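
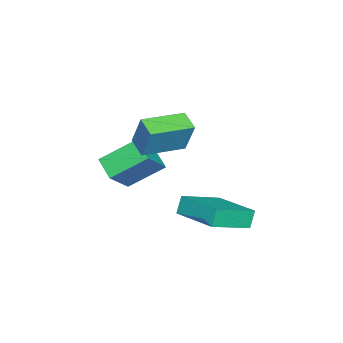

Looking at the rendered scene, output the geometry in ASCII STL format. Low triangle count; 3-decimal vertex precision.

solid 
facet normal -0.669 -0.663 0.337
outer loop
vertex 2.446 -0.89 1.652
vertex 1.026 0.449 1.468
vertex 2.179 -1.378 0.163
endloop
endfacet
facet normal 0.724 -0.683 0.094
outer loop
vertex 2.834 -0.729 -0.168
vertex 2.446 -0.89 1.652
vertex 2.179 -1.378 0.163
endloop
endfacet
facet normal -0.668 -0.663 0.337
outer loop
vertex 2.179 -1.378 0.163
vertex 1.026 0.449 1.468
vertex 0.759 -0.04 -0.022
endloop
endfacet
facet normal -0.168 -0.308 -0.936
outer loop
vertex 0.759 -0.04 -0.022
vertex 2.834 -0.729 -0.168
vertex 2.179 -1.378 0.163
endloop
endfacet
facet normal 0.169 0.307 0.937
outer loop
vertex 2.446 -0.89 1.652
vertex 1.681 1.098 1.137
vertex 1.026 0.449 1.468
endloop
endfacet
facet normal 0.725 -0.683 0.094
outer loop
vertex 3.101 -0.24 1.322
vertex 2.446 -0.89 1.652
vertex 2.834 -0.729 -0.168
endloop
endfacet
facet normal 0.167 0.307 0.937
outer loop
vertex 3.101 -0.24 1.322
vertex 1.681 1.098 1.137
vertex 2.446 -0.89 1.652
endloop
endfacet
facet normal -0.724 0.683 -0.094
outer loop
vertex 1.026 0.449 1.468
vertex 1.681 1.098 1.137
vertex 0.759 -0.04 -0.022
endloop
endfacet
facet normal -0.168 -0.307 -0.937
outer loop
vertex 1.414 0.61 -0.352
vertex 2.834 -0.729 -0.168
vertex 0.759 -0.04 -0.022
endloop
endfacet
facet normal -0.725 0.683 -0.094
outer loop
vertex 0.759 -0.04 -0.022
vertex 1.681 1.098 1.137
vertex 1.414 0.61 -0.352
endloop
endfacet
facet normal 0.669 0.663 -0.337
outer loop
vertex 1.414 0.61 -0.352
vertex 3.101 -0.24 1.322
vertex 2.834 -0.729 -0.168
endloop
endfacet
facet normal 0.669 0.663 -0.337
outer loop
vertex 1.681 1.098 1.137
vertex 3.101 -0.24 1.322
vertex 1.414 0.61 -0.352
endloop
endfacet
facet normal -0.697 0.162 -0.698
outer loop
vertex 0.427 -2.712 -2.9
vertex -0.289 -1.318 -1.861
vertex 1.126 -1.963 -3.424
endloop
endfacet
facet normal 0.381 -0.742 -0.552
outer loop
vertex 2.409 -2.262 -2.139
vertex 0.427 -2.712 -2.9
vertex 1.126 -1.963 -3.424
endloop
endfacet
facet normal -0.697 0.162 -0.698
outer loop
vertex 1.126 -1.963 -3.424
vertex -0.289 -1.318 -1.861
vertex 0.41 -0.569 -2.385
endloop
endfacet
facet normal 0.607 0.651 -0.455
outer loop
vertex 0.41 -0.569 -2.385
vertex 2.409 -2.262 -2.139
vertex 1.126 -1.963 -3.424
endloop
endfacet
facet normal -0.607 -0.651 0.455
outer loop
vertex 0.427 -2.712 -2.9
vertex 0.994 -1.617 -0.576
vertex -0.289 -1.318 -1.861
endloop
endfacet
facet normal 0.381 -0.742 -0.552
outer loop
vertex 1.71 -3.011 -1.615
vertex 0.427 -2.712 -2.9
vertex 2.409 -2.262 -2.139
endloop
endfacet
facet normal -0.607 -0.651 0.455
outer loop
vertex 1.71 -3.011 -1.615
vertex 0.994 -1.617 -0.576
vertex 0.427 -2.712 -2.9
endloop
endfacet
facet normal -0.381 0.742 0.552
outer loop
vertex -0.289 -1.318 -1.861
vertex 0.994 -1.617 -0.576
vertex 0.41 -0.569 -2.385
endloop
endfacet
facet normal 0.607 0.651 -0.455
outer loop
vertex 1.693 -0.868 -1.1
vertex 2.409 -2.262 -2.139
vertex 0.41 -0.569 -2.385
endloop
endfacet
facet normal -0.381 0.742 0.552
outer loop
vertex 0.41 -0.569 -2.385
vertex 0.994 -1.617 -0.576
vertex 1.693 -0.868 -1.1
endloop
endfacet
facet normal 0.697 -0.162 0.698
outer loop
vertex 1.693 -0.868 -1.1
vertex 1.71 -3.011 -1.615
vertex 2.409 -2.262 -2.139
endloop
endfacet
facet normal 0.697 -0.162 0.698
outer loop
vertex 0.994 -1.617 -0.576
vertex 1.71 -3.011 -1.615
vertex 1.693 -0.868 -1.1
endloop
endfacet
facet normal -0.735 0.530 -0.423
outer loop
vertex 0.796 1.869 -3.46
vertex 1.891 3.692 -3.08
vertex 1.192 1.795 -4.242
endloop
endfacet
facet normal -0.506 -0.844 -0.177
outer loop
vertex 2.729 0.688 -3.36
vertex 0.796 1.869 -3.46
vertex 1.192 1.795 -4.242
endloop
endfacet
facet normal -0.736 0.529 -0.421
outer loop
vertex 1.192 1.795 -4.242
vertex 1.891 3.692 -3.08
vertex 2.286 3.618 -3.863
endloop
endfacet
facet normal 0.449 -0.085 -0.889
outer loop
vertex 2.286 3.618 -3.863
vertex 2.729 0.688 -3.36
vertex 1.192 1.795 -4.242
endloop
endfacet
facet normal -0.449 0.085 0.889
outer loop
vertex 0.796 1.869 -3.46
vertex 3.428 2.585 -2.198
vertex 1.891 3.692 -3.08
endloop
endfacet
facet normal -0.507 -0.844 -0.176
outer loop
vertex 2.334 0.762 -2.577
vertex 0.796 1.869 -3.46
vertex 2.729 0.688 -3.36
endloop
endfacet
facet normal -0.449 0.085 0.889
outer loop
vertex 2.334 0.762 -2.577
vertex 3.428 2.585 -2.198
vertex 0.796 1.869 -3.46
endloop
endfacet
facet normal 0.507 0.844 0.176
outer loop
vertex 1.891 3.692 -3.08
vertex 3.428 2.585 -2.198
vertex 2.286 3.618 -3.863
endloop
endfacet
facet normal 0.450 -0.085 -0.889
outer loop
vertex 3.824 2.511 -2.98
vertex 2.729 0.688 -3.36
vertex 2.286 3.618 -3.863
endloop
endfacet
facet normal 0.506 0.844 0.176
outer loop
vertex 2.286 3.618 -3.863
vertex 3.428 2.585 -2.198
vertex 3.824 2.511 -2.98
endloop
endfacet
facet normal 0.736 -0.530 0.421
outer loop
vertex 3.824 2.511 -2.98
vertex 2.334 0.762 -2.577
vertex 2.729 0.688 -3.36
endloop
endfacet
facet normal 0.736 -0.529 0.423
outer loop
vertex 3.428 2.585 -2.198
vertex 2.334 0.762 -2.577
vertex 3.824 2.511 -2.98
endloop
endfacet

endsolid


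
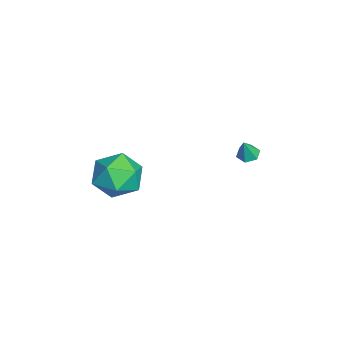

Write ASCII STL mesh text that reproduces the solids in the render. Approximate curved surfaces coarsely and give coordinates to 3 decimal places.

solid 
facet normal 0.159 0.984 0.081
outer loop
vertex -0.069 -2.13 -3.535
vertex -1.113 -2.018 -2.854
vertex -0.019 -2.241 -2.289
endloop
endfacet
facet normal 0.775 0.631 0.025
outer loop
vertex -0.069 -2.13 -3.535
vertex -0.019 -2.241 -2.289
vertex 0.639 -3.021 -3.014
endloop
endfacet
facet normal 0.765 0.265 -0.587
outer loop
vertex -0.069 -2.13 -3.535
vertex 0.639 -3.021 -3.014
vertex -0.049 -3.28 -4.027
endloop
endfacet
facet normal 0.141 0.391 -0.909
outer loop
vertex -0.069 -2.13 -3.535
vertex -0.049 -3.28 -4.027
vertex -1.132 -2.66 -3.928
endloop
endfacet
facet normal -0.234 0.836 -0.496
outer loop
vertex -0.069 -2.13 -3.535
vertex -1.132 -2.66 -3.928
vertex -1.113 -2.018 -2.854
endloop
endfacet
facet normal 0.811 0.162 0.562
outer loop
vertex 0.639 -3.021 -3.014
vertex -0.019 -2.241 -2.289
vertex 0.032 -3.46 -2.012
endloop
endfacet
facet normal -0.188 0.734 0.653
outer loop
vertex -0.019 -2.241 -2.289
vertex -1.113 -2.018 -2.854
vertex -1.051 -2.84 -1.913
endloop
endfacet
facet normal -0.822 0.495 -0.281
outer loop
vertex -1.113 -2.018 -2.854
vertex -1.132 -2.66 -3.928
vertex -1.739 -3.099 -2.926
endloop
endfacet
facet normal -0.216 -0.225 -0.950
outer loop
vertex -1.132 -2.66 -3.928
vertex -0.049 -3.28 -4.027
vertex -1.081 -3.879 -3.651
endloop
endfacet
facet normal 0.794 -0.431 -0.429
outer loop
vertex -0.049 -3.28 -4.027
vertex 0.639 -3.021 -3.014
vertex 0.013 -4.102 -3.086
endloop
endfacet
facet normal -0.141 -0.391 0.909
outer loop
vertex -1.031 -3.99 -2.405
vertex 0.032 -3.46 -2.012
vertex -1.051 -2.84 -1.913
endloop
endfacet
facet normal -0.765 -0.265 0.587
outer loop
vertex -1.031 -3.99 -2.405
vertex -1.051 -2.84 -1.913
vertex -1.739 -3.099 -2.926
endloop
endfacet
facet normal -0.775 -0.631 -0.025
outer loop
vertex -1.031 -3.99 -2.405
vertex -1.739 -3.099 -2.926
vertex -1.081 -3.879 -3.651
endloop
endfacet
facet normal -0.159 -0.984 -0.081
outer loop
vertex -1.031 -3.99 -2.405
vertex -1.081 -3.879 -3.651
vertex 0.013 -4.102 -3.086
endloop
endfacet
facet normal 0.234 -0.836 0.496
outer loop
vertex -1.031 -3.99 -2.405
vertex 0.013 -4.102 -3.086
vertex 0.032 -3.46 -2.012
endloop
endfacet
facet normal 0.216 0.225 0.950
outer loop
vertex -1.051 -2.84 -1.913
vertex 0.032 -3.46 -2.012
vertex -0.019 -2.241 -2.289
endloop
endfacet
facet normal -0.794 0.431 0.429
outer loop
vertex -1.739 -3.099 -2.926
vertex -1.051 -2.84 -1.913
vertex -1.113 -2.018 -2.854
endloop
endfacet
facet normal -0.811 -0.162 -0.562
outer loop
vertex -1.081 -3.879 -3.651
vertex -1.739 -3.099 -2.926
vertex -1.132 -2.66 -3.928
endloop
endfacet
facet normal 0.188 -0.734 -0.653
outer loop
vertex 0.013 -4.102 -3.086
vertex -1.081 -3.879 -3.651
vertex -0.049 -3.28 -4.027
endloop
endfacet
facet normal 0.822 -0.495 0.281
outer loop
vertex 0.032 -3.46 -2.012
vertex 0.013 -4.102 -3.086
vertex 0.639 -3.021 -3.014
endloop
endfacet
facet normal -0.333 0.198 -0.922
outer loop
vertex -0.409 2.308 -1.948
vertex -0.88 2.446 -1.748
vertex -0.5 2.811 -1.807
endloop
endfacet
facet normal 0.984 0.150 0.101
outer loop
vertex -0.409 2.308 -1.948
vertex -0.5 2.811 -1.807
vertex -0.52 2.234 -0.752
endloop
endfacet
facet normal -0.332 0.196 -0.923
outer loop
vertex -0.5 2.811 -1.807
vertex -0.88 2.446 -1.748
vertex -0.972 2.949 -1.608
endloop
endfacet
facet normal 0.418 0.794 0.442
outer loop
vertex -0.5 2.811 -1.807
vertex -0.972 2.949 -1.608
vertex -0.52 2.234 -0.752
endloop
endfacet
facet normal -0.335 0.195 -0.922
outer loop
vertex -0.972 2.949 -1.608
vertex -0.88 2.446 -1.748
vertex -1.351 2.583 -1.548
endloop
endfacet
facet normal -0.435 0.565 0.701
outer loop
vertex -0.972 2.949 -1.608
vertex -1.351 2.583 -1.548
vertex -0.52 2.234 -0.752
endloop
endfacet
facet normal -0.334 0.198 -0.922
outer loop
vertex -1.351 2.583 -1.548
vertex -0.88 2.446 -1.748
vertex -1.259 2.081 -1.689
endloop
endfacet
facet normal -0.722 -0.306 0.620
outer loop
vertex -1.351 2.583 -1.548
vertex -1.259 2.081 -1.689
vertex -0.52 2.234 -0.752
endloop
endfacet
facet normal -0.332 0.196 -0.923
outer loop
vertex -1.259 2.081 -1.689
vertex -0.88 2.446 -1.748
vertex -0.788 1.943 -1.888
endloop
endfacet
facet normal -0.159 -0.947 0.280
outer loop
vertex -1.259 2.081 -1.689
vertex -0.788 1.943 -1.888
vertex -0.52 2.234 -0.752
endloop
endfacet
facet normal -0.334 0.195 -0.922
outer loop
vertex -0.788 1.943 -1.888
vertex -0.88 2.446 -1.748
vertex -0.409 2.308 -1.948
endloop
endfacet
facet normal 0.695 -0.719 0.020
outer loop
vertex -0.788 1.943 -1.888
vertex -0.409 2.308 -1.948
vertex -0.52 2.234 -0.752
endloop
endfacet

endsolid


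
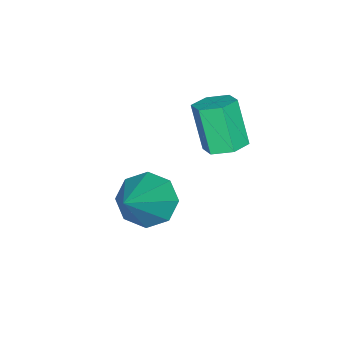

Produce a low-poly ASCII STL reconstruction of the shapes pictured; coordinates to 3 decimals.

solid 
facet normal -0.767 -0.102 -0.633
outer loop
vertex 2.968 -0.5 -4.197
vertex 2.534 -0.712 -3.637
vertex 2.706 -0.064 -3.95
endloop
endfacet
facet normal 0.688 0.624 -0.371
outer loop
vertex 2.968 -0.5 -4.197
vertex 2.706 -0.064 -3.95
vertex 3.906 -0.528 -2.503
endloop
endfacet
facet normal -0.767 -0.103 -0.634
outer loop
vertex 2.706 -0.064 -3.95
vertex 2.534 -0.712 -3.637
vertex 2.342 -0.007 -3.519
endloop
endfacet
facet normal 0.260 0.961 0.093
outer loop
vertex 2.706 -0.064 -3.95
vertex 2.342 -0.007 -3.519
vertex 3.906 -0.528 -2.503
endloop
endfacet
facet normal -0.766 -0.103 -0.634
outer loop
vertex 2.342 -0.007 -3.519
vertex 2.534 -0.712 -3.637
vertex 2.091 -0.363 -3.158
endloop
endfacet
facet normal -0.160 0.756 0.634
outer loop
vertex 2.342 -0.007 -3.519
vertex 2.091 -0.363 -3.158
vertex 3.906 -0.528 -2.503
endloop
endfacet
facet normal -0.766 -0.103 -0.634
outer loop
vertex 2.091 -0.363 -3.158
vertex 2.534 -0.712 -3.637
vertex 2.099 -0.923 -3.077
endloop
endfacet
facet normal -0.326 0.131 0.936
outer loop
vertex 2.091 -0.363 -3.158
vertex 2.099 -0.923 -3.077
vertex 3.906 -0.528 -2.503
endloop
endfacet
facet normal -0.766 -0.103 -0.634
outer loop
vertex 2.099 -0.923 -3.077
vertex 2.534 -0.712 -3.637
vertex 2.362 -1.36 -3.324
endloop
endfacet
facet normal -0.141 -0.550 0.823
outer loop
vertex 2.099 -0.923 -3.077
vertex 2.362 -1.36 -3.324
vertex 3.906 -0.528 -2.503
endloop
endfacet
facet normal -0.767 -0.102 -0.633
outer loop
vertex 2.362 -1.36 -3.324
vertex 2.534 -0.712 -3.637
vertex 2.725 -1.417 -3.755
endloop
endfacet
facet normal 0.287 -0.888 0.359
outer loop
vertex 2.362 -1.36 -3.324
vertex 2.725 -1.417 -3.755
vertex 3.906 -0.528 -2.503
endloop
endfacet
facet normal -0.767 -0.102 -0.634
outer loop
vertex 2.725 -1.417 -3.755
vertex 2.534 -0.712 -3.637
vertex 2.976 -1.061 -4.116
endloop
endfacet
facet normal 0.707 -0.683 -0.182
outer loop
vertex 2.725 -1.417 -3.755
vertex 2.976 -1.061 -4.116
vertex 3.906 -0.528 -2.503
endloop
endfacet
facet normal -0.767 -0.102 -0.633
outer loop
vertex 2.976 -1.061 -4.116
vertex 2.534 -0.712 -3.637
vertex 2.968 -0.5 -4.197
endloop
endfacet
facet normal 0.873 -0.057 -0.484
outer loop
vertex 2.976 -1.061 -4.116
vertex 2.968 -0.5 -4.197
vertex 3.906 -0.528 -2.503
endloop
endfacet
facet normal 0.213 0.352 -0.911
outer loop
vertex 1.518 0.347 -2.371
vertex 0.996 0.464 -2.448
vertex 1.326 0.831 -2.229
endloop
endfacet
facet normal 0.910 0.267 0.318
outer loop
vertex 1.518 0.347 -2.371
vertex 1.326 0.831 -2.229
vertex 1.245 -0.101 -1.214
endloop
endfacet
facet normal 0.910 0.267 0.318
outer loop
vertex 1.245 -0.101 -1.214
vertex 1.326 0.831 -2.229
vertex 1.053 0.383 -1.072
endloop
endfacet
facet normal -0.216 -0.353 0.911
outer loop
vertex 1.245 -0.101 -1.214
vertex 1.053 0.383 -1.072
vertex 0.724 0.016 -1.292
endloop
endfacet
facet normal 0.213 0.352 -0.911
outer loop
vertex 1.326 0.831 -2.229
vertex 0.996 0.464 -2.448
vertex 0.804 0.948 -2.306
endloop
endfacet
facet normal 0.147 0.910 0.387
outer loop
vertex 1.326 0.831 -2.229
vertex 0.804 0.948 -2.306
vertex 1.053 0.383 -1.072
endloop
endfacet
facet normal 0.147 0.910 0.387
outer loop
vertex 1.053 0.383 -1.072
vertex 0.804 0.948 -2.306
vertex 0.532 0.5 -1.149
endloop
endfacet
facet normal -0.214 -0.354 0.910
outer loop
vertex 1.053 0.383 -1.072
vertex 0.532 0.5 -1.149
vertex 0.724 0.016 -1.292
endloop
endfacet
facet normal 0.216 0.353 -0.911
outer loop
vertex 0.804 0.948 -2.306
vertex 0.996 0.464 -2.448
vertex 0.475 0.581 -2.526
endloop
endfacet
facet normal -0.763 0.643 0.069
outer loop
vertex 0.804 0.948 -2.306
vertex 0.475 0.581 -2.526
vertex 0.532 0.5 -1.149
endloop
endfacet
facet normal -0.762 0.644 0.069
outer loop
vertex 0.532 0.5 -1.149
vertex 0.475 0.581 -2.526
vertex 0.202 0.133 -1.369
endloop
endfacet
facet normal -0.214 -0.354 0.911
outer loop
vertex 0.532 0.5 -1.149
vertex 0.202 0.133 -1.369
vertex 0.724 0.016 -1.292
endloop
endfacet
facet normal 0.216 0.353 -0.911
outer loop
vertex 0.475 0.581 -2.526
vertex 0.996 0.464 -2.448
vertex 0.667 0.097 -2.668
endloop
endfacet
facet normal -0.910 -0.267 -0.318
outer loop
vertex 0.475 0.581 -2.526
vertex 0.667 0.097 -2.668
vertex 0.202 0.133 -1.369
endloop
endfacet
facet normal -0.910 -0.267 -0.318
outer loop
vertex 0.202 0.133 -1.369
vertex 0.667 0.097 -2.668
vertex 0.394 -0.351 -1.511
endloop
endfacet
facet normal -0.213 -0.352 0.911
outer loop
vertex 0.202 0.133 -1.369
vertex 0.394 -0.351 -1.511
vertex 0.724 0.016 -1.292
endloop
endfacet
facet normal 0.214 0.354 -0.910
outer loop
vertex 0.667 0.097 -2.668
vertex 0.996 0.464 -2.448
vertex 1.188 -0.02 -2.591
endloop
endfacet
facet normal -0.147 -0.910 -0.387
outer loop
vertex 0.667 0.097 -2.668
vertex 1.188 -0.02 -2.591
vertex 0.394 -0.351 -1.511
endloop
endfacet
facet normal -0.147 -0.910 -0.387
outer loop
vertex 0.394 -0.351 -1.511
vertex 1.188 -0.02 -2.591
vertex 0.916 -0.468 -1.434
endloop
endfacet
facet normal -0.213 -0.352 0.911
outer loop
vertex 0.394 -0.351 -1.511
vertex 0.916 -0.468 -1.434
vertex 0.724 0.016 -1.292
endloop
endfacet
facet normal 0.214 0.354 -0.911
outer loop
vertex 1.188 -0.02 -2.591
vertex 0.996 0.464 -2.448
vertex 1.518 0.347 -2.371
endloop
endfacet
facet normal 0.762 -0.643 -0.070
outer loop
vertex 1.188 -0.02 -2.591
vertex 1.518 0.347 -2.371
vertex 0.916 -0.468 -1.434
endloop
endfacet
facet normal 0.763 -0.643 -0.069
outer loop
vertex 0.916 -0.468 -1.434
vertex 1.518 0.347 -2.371
vertex 1.245 -0.101 -1.214
endloop
endfacet
facet normal -0.216 -0.353 0.911
outer loop
vertex 0.916 -0.468 -1.434
vertex 1.245 -0.101 -1.214
vertex 0.724 0.016 -1.292
endloop
endfacet

endsolid


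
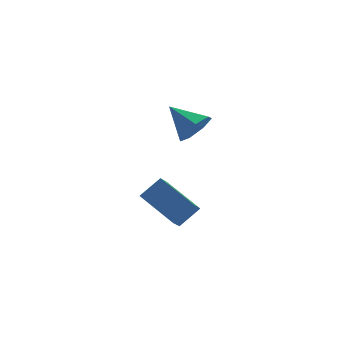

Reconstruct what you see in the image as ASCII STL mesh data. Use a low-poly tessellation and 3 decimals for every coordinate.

solid 
facet normal 0.325 -0.813 -0.483
outer loop
vertex 4.722 2.162 1.556
vertex 4.084 1.661 1.969
vertex 4.03 2.109 1.179
endloop
endfacet
facet normal 0.171 0.883 -0.437
outer loop
vertex 4.722 2.162 1.556
vertex 4.03 2.109 1.179
vertex 3.556 2.979 2.751
endloop
endfacet
facet normal 0.326 -0.813 -0.483
outer loop
vertex 4.03 2.109 1.179
vertex 4.084 1.661 1.969
vertex 3.379 1.719 1.396
endloop
endfacet
facet normal -0.559 0.642 -0.524
outer loop
vertex 4.03 2.109 1.179
vertex 3.379 1.719 1.396
vertex 3.556 2.979 2.751
endloop
endfacet
facet normal 0.325 -0.814 -0.482
outer loop
vertex 3.379 1.719 1.396
vertex 4.084 1.661 1.969
vertex 3.258 1.286 2.046
endloop
endfacet
facet normal -0.979 0.194 -0.053
outer loop
vertex 3.379 1.719 1.396
vertex 3.258 1.286 2.046
vertex 3.556 2.979 2.751
endloop
endfacet
facet normal 0.324 -0.813 -0.483
outer loop
vertex 3.258 1.286 2.046
vertex 4.084 1.661 1.969
vertex 3.759 1.135 2.637
endloop
endfacet
facet normal -0.772 -0.124 0.623
outer loop
vertex 3.258 1.286 2.046
vertex 3.759 1.135 2.637
vertex 3.556 2.979 2.751
endloop
endfacet
facet normal 0.326 -0.813 -0.482
outer loop
vertex 3.759 1.135 2.637
vertex 4.084 1.661 1.969
vertex 4.504 1.381 2.726
endloop
endfacet
facet normal -0.095 -0.072 0.993
outer loop
vertex 3.759 1.135 2.637
vertex 4.504 1.381 2.726
vertex 3.556 2.979 2.751
endloop
endfacet
facet normal 0.326 -0.813 -0.482
outer loop
vertex 4.504 1.381 2.726
vertex 4.084 1.661 1.969
vertex 4.933 1.838 2.245
endloop
endfacet
facet normal 0.544 0.310 0.780
outer loop
vertex 4.504 1.381 2.726
vertex 4.933 1.838 2.245
vertex 3.556 2.979 2.751
endloop
endfacet
facet normal 0.326 -0.813 -0.482
outer loop
vertex 4.933 1.838 2.245
vertex 4.084 1.661 1.969
vertex 4.722 2.162 1.556
endloop
endfacet
facet normal 0.662 0.736 0.143
outer loop
vertex 4.933 1.838 2.245
vertex 4.722 2.162 1.556
vertex 3.556 2.979 2.751
endloop
endfacet
facet normal -0.789 0.002 -0.614
outer loop
vertex 2.986 1.607 -3.482
vertex 2.358 3.405 -2.67
vertex 3.6 2.177 -4.27
endloop
endfacet
facet normal 0.303 -0.869 -0.392
outer loop
vertex 4.602 2.175 -3.49
vertex 2.986 1.607 -3.482
vertex 3.6 2.177 -4.27
endloop
endfacet
facet normal -0.789 0.002 -0.614
outer loop
vertex 3.6 2.177 -4.27
vertex 2.358 3.405 -2.67
vertex 2.972 3.975 -3.458
endloop
endfacet
facet normal 0.534 0.496 -0.685
outer loop
vertex 2.972 3.975 -3.458
vertex 4.602 2.175 -3.49
vertex 3.6 2.177 -4.27
endloop
endfacet
facet normal -0.534 -0.496 0.685
outer loop
vertex 2.986 1.607 -3.482
vertex 3.36 3.403 -1.89
vertex 2.358 3.405 -2.67
endloop
endfacet
facet normal 0.303 -0.869 -0.392
outer loop
vertex 3.988 1.605 -2.702
vertex 2.986 1.607 -3.482
vertex 4.602 2.175 -3.49
endloop
endfacet
facet normal -0.534 -0.496 0.685
outer loop
vertex 3.988 1.605 -2.702
vertex 3.36 3.403 -1.89
vertex 2.986 1.607 -3.482
endloop
endfacet
facet normal -0.303 0.869 0.392
outer loop
vertex 2.358 3.405 -2.67
vertex 3.36 3.403 -1.89
vertex 2.972 3.975 -3.458
endloop
endfacet
facet normal 0.534 0.496 -0.685
outer loop
vertex 3.974 3.973 -2.678
vertex 4.602 2.175 -3.49
vertex 2.972 3.975 -3.458
endloop
endfacet
facet normal -0.303 0.869 0.392
outer loop
vertex 2.972 3.975 -3.458
vertex 3.36 3.403 -1.89
vertex 3.974 3.973 -2.678
endloop
endfacet
facet normal 0.789 -0.002 0.614
outer loop
vertex 3.974 3.973 -2.678
vertex 3.988 1.605 -2.702
vertex 4.602 2.175 -3.49
endloop
endfacet
facet normal 0.789 -0.002 0.614
outer loop
vertex 3.36 3.403 -1.89
vertex 3.988 1.605 -2.702
vertex 3.974 3.973 -2.678
endloop
endfacet

endsolid


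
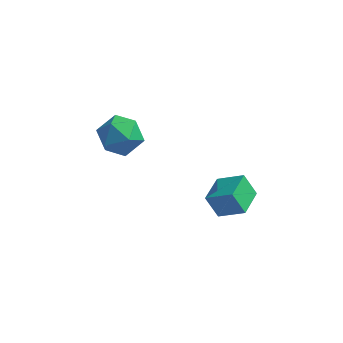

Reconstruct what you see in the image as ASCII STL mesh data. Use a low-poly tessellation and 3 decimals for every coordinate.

solid 
facet normal -0.515 0.109 0.850
outer loop
vertex 1.637 2.572 -3.132
vertex 1.761 3.823 -3.218
vertex 0.598 2.632 -3.769
endloop
endfacet
facet normal -0.099 -0.993 0.068
outer loop
vertex 1.139 2.517 -4.662
vertex 1.637 2.572 -3.132
vertex 0.598 2.632 -3.769
endloop
endfacet
facet normal -0.515 0.110 0.850
outer loop
vertex 0.598 2.632 -3.769
vertex 1.761 3.823 -3.218
vertex 0.723 3.883 -3.855
endloop
endfacet
facet normal -0.851 0.049 -0.522
outer loop
vertex 0.723 3.883 -3.855
vertex 1.139 2.517 -4.662
vertex 0.598 2.632 -3.769
endloop
endfacet
facet normal 0.852 -0.049 0.522
outer loop
vertex 1.637 2.572 -3.132
vertex 2.302 3.708 -4.111
vertex 1.761 3.823 -3.218
endloop
endfacet
facet normal -0.099 -0.993 0.068
outer loop
vertex 2.177 2.457 -4.025
vertex 1.637 2.572 -3.132
vertex 1.139 2.517 -4.662
endloop
endfacet
facet normal 0.852 -0.049 0.521
outer loop
vertex 2.177 2.457 -4.025
vertex 2.302 3.708 -4.111
vertex 1.637 2.572 -3.132
endloop
endfacet
facet normal 0.099 0.993 -0.068
outer loop
vertex 1.761 3.823 -3.218
vertex 2.302 3.708 -4.111
vertex 0.723 3.883 -3.855
endloop
endfacet
facet normal -0.852 0.049 -0.521
outer loop
vertex 1.263 3.768 -4.748
vertex 1.139 2.517 -4.662
vertex 0.723 3.883 -3.855
endloop
endfacet
facet normal 0.099 0.993 -0.068
outer loop
vertex 0.723 3.883 -3.855
vertex 2.302 3.708 -4.111
vertex 1.263 3.768 -4.748
endloop
endfacet
facet normal 0.515 -0.110 -0.850
outer loop
vertex 1.263 3.768 -4.748
vertex 2.177 2.457 -4.025
vertex 1.139 2.517 -4.662
endloop
endfacet
facet normal 0.515 -0.110 -0.850
outer loop
vertex 2.302 3.708 -4.111
vertex 2.177 2.457 -4.025
vertex 1.263 3.768 -4.748
endloop
endfacet
facet normal 0.332 -0.195 0.923
outer loop
vertex -1.789 1.847 1.2
vertex -2.535 1.303 1.353
vertex -1.752 0.935 0.994
endloop
endfacet
facet normal 0.876 -0.072 0.477
outer loop
vertex -1.789 1.847 1.2
vertex -1.752 0.935 0.994
vertex -1.381 1.563 0.408
endloop
endfacet
facet normal 0.791 0.579 0.200
outer loop
vertex -1.789 1.847 1.2
vertex -1.381 1.563 0.408
vertex -1.933 2.318 0.405
endloop
endfacet
facet normal 0.195 0.859 0.474
outer loop
vertex -1.789 1.847 1.2
vertex -1.933 2.318 0.405
vertex -2.646 2.158 0.989
endloop
endfacet
facet normal -0.089 0.380 0.921
outer loop
vertex -1.789 1.847 1.2
vertex -2.646 2.158 0.989
vertex -2.535 1.303 1.353
endloop
endfacet
facet normal 0.836 -0.546 -0.056
outer loop
vertex -1.381 1.563 0.408
vertex -1.752 0.935 0.994
vertex -1.874 0.842 0.071
endloop
endfacet
facet normal -0.045 -0.745 0.666
outer loop
vertex -1.752 0.935 0.994
vertex -2.535 1.303 1.353
vertex -2.587 0.682 0.655
endloop
endfacet
facet normal -0.726 0.187 0.661
outer loop
vertex -2.535 1.303 1.353
vertex -2.646 2.158 0.989
vertex -3.139 1.437 0.652
endloop
endfacet
facet normal -0.266 0.962 -0.062
outer loop
vertex -2.646 2.158 0.989
vertex -1.933 2.318 0.405
vertex -2.768 2.065 0.066
endloop
endfacet
facet normal 0.698 0.508 -0.504
outer loop
vertex -1.933 2.318 0.405
vertex -1.381 1.563 0.408
vertex -1.985 1.697 -0.293
endloop
endfacet
facet normal -0.195 -0.859 -0.474
outer loop
vertex -2.731 1.153 -0.14
vertex -1.874 0.842 0.071
vertex -2.587 0.682 0.655
endloop
endfacet
facet normal -0.791 -0.579 -0.200
outer loop
vertex -2.731 1.153 -0.14
vertex -2.587 0.682 0.655
vertex -3.139 1.437 0.652
endloop
endfacet
facet normal -0.876 0.072 -0.477
outer loop
vertex -2.731 1.153 -0.14
vertex -3.139 1.437 0.652
vertex -2.768 2.065 0.066
endloop
endfacet
facet normal -0.332 0.195 -0.923
outer loop
vertex -2.731 1.153 -0.14
vertex -2.768 2.065 0.066
vertex -1.985 1.697 -0.293
endloop
endfacet
facet normal 0.089 -0.380 -0.921
outer loop
vertex -2.731 1.153 -0.14
vertex -1.985 1.697 -0.293
vertex -1.874 0.842 0.071
endloop
endfacet
facet normal 0.266 -0.962 0.062
outer loop
vertex -2.587 0.682 0.655
vertex -1.874 0.842 0.071
vertex -1.752 0.935 0.994
endloop
endfacet
facet normal -0.698 -0.508 0.504
outer loop
vertex -3.139 1.437 0.652
vertex -2.587 0.682 0.655
vertex -2.535 1.303 1.353
endloop
endfacet
facet normal -0.836 0.546 0.056
outer loop
vertex -2.768 2.065 0.066
vertex -3.139 1.437 0.652
vertex -2.646 2.158 0.989
endloop
endfacet
facet normal 0.045 0.745 -0.666
outer loop
vertex -1.985 1.697 -0.293
vertex -2.768 2.065 0.066
vertex -1.933 2.318 0.405
endloop
endfacet
facet normal 0.726 -0.187 -0.661
outer loop
vertex -1.874 0.842 0.071
vertex -1.985 1.697 -0.293
vertex -1.381 1.563 0.408
endloop
endfacet

endsolid


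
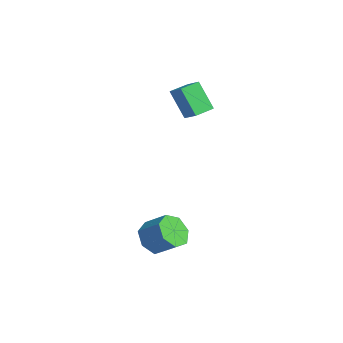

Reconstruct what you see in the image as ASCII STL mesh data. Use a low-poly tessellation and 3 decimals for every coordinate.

solid 
facet normal -0.641 -0.480 -0.599
outer loop
vertex 3.429 -1.223 -4.277
vertex 3.128 -1.645 -3.616
vertex 2.87 -0.91 -3.929
endloop
endfacet
facet normal 0.028 0.765 -0.643
outer loop
vertex 3.429 -1.223 -4.277
vertex 2.87 -0.91 -3.929
vertex 4.192 -0.652 -3.565
endloop
endfacet
facet normal 0.028 0.765 -0.643
outer loop
vertex 4.192 -0.652 -3.565
vertex 2.87 -0.91 -3.929
vertex 3.634 -0.339 -3.217
endloop
endfacet
facet normal 0.642 0.479 0.598
outer loop
vertex 4.192 -0.652 -3.565
vertex 3.634 -0.339 -3.217
vertex 3.892 -1.075 -2.904
endloop
endfacet
facet normal -0.642 -0.480 -0.598
outer loop
vertex 2.87 -0.91 -3.929
vertex 3.128 -1.645 -3.616
vertex 2.506 -1.15 -3.345
endloop
endfacet
facet normal -0.581 0.813 -0.028
outer loop
vertex 2.87 -0.91 -3.929
vertex 2.506 -1.15 -3.345
vertex 3.634 -0.339 -3.217
endloop
endfacet
facet normal -0.581 0.813 -0.028
outer loop
vertex 3.634 -0.339 -3.217
vertex 2.506 -1.15 -3.345
vertex 3.27 -0.579 -2.633
endloop
endfacet
facet normal 0.643 0.479 0.598
outer loop
vertex 3.634 -0.339 -3.217
vertex 3.27 -0.579 -2.633
vertex 3.892 -1.075 -2.904
endloop
endfacet
facet normal -0.642 -0.479 -0.598
outer loop
vertex 2.506 -1.15 -3.345
vertex 3.128 -1.645 -3.616
vertex 2.61 -1.764 -2.965
endloop
endfacet
facet normal -0.753 0.249 0.609
outer loop
vertex 2.506 -1.15 -3.345
vertex 2.61 -1.764 -2.965
vertex 3.27 -0.579 -2.633
endloop
endfacet
facet normal -0.753 0.249 0.609
outer loop
vertex 3.27 -0.579 -2.633
vertex 2.61 -1.764 -2.965
vertex 3.374 -1.193 -2.253
endloop
endfacet
facet normal 0.643 0.479 0.598
outer loop
vertex 3.27 -0.579 -2.633
vertex 3.374 -1.193 -2.253
vertex 3.892 -1.075 -2.904
endloop
endfacet
facet normal -0.642 -0.480 -0.598
outer loop
vertex 2.61 -1.764 -2.965
vertex 3.128 -1.645 -3.616
vertex 3.104 -2.288 -3.075
endloop
endfacet
facet normal -0.358 -0.503 0.787
outer loop
vertex 2.61 -1.764 -2.965
vertex 3.104 -2.288 -3.075
vertex 3.374 -1.193 -2.253
endloop
endfacet
facet normal -0.358 -0.503 0.787
outer loop
vertex 3.374 -1.193 -2.253
vertex 3.104 -2.288 -3.075
vertex 3.868 -1.717 -2.363
endloop
endfacet
facet normal 0.642 0.480 0.598
outer loop
vertex 3.374 -1.193 -2.253
vertex 3.868 -1.717 -2.363
vertex 3.892 -1.075 -2.904
endloop
endfacet
facet normal -0.641 -0.480 -0.599
outer loop
vertex 3.104 -2.288 -3.075
vertex 3.128 -1.645 -3.616
vertex 3.617 -2.328 -3.592
endloop
endfacet
facet normal 0.307 -0.876 0.373
outer loop
vertex 3.104 -2.288 -3.075
vertex 3.617 -2.328 -3.592
vertex 3.868 -1.717 -2.363
endloop
endfacet
facet normal 0.308 -0.876 0.372
outer loop
vertex 3.868 -1.717 -2.363
vertex 3.617 -2.328 -3.592
vertex 4.38 -1.757 -2.88
endloop
endfacet
facet normal 0.642 0.480 0.598
outer loop
vertex 3.868 -1.717 -2.363
vertex 4.38 -1.757 -2.88
vertex 3.892 -1.075 -2.904
endloop
endfacet
facet normal -0.642 -0.481 -0.598
outer loop
vertex 3.617 -2.328 -3.592
vertex 3.128 -1.645 -3.616
vertex 3.761 -1.855 -4.127
endloop
endfacet
facet normal 0.741 -0.589 -0.322
outer loop
vertex 3.617 -2.328 -3.592
vertex 3.761 -1.855 -4.127
vertex 4.38 -1.757 -2.88
endloop
endfacet
facet normal 0.741 -0.590 -0.321
outer loop
vertex 4.38 -1.757 -2.88
vertex 3.761 -1.855 -4.127
vertex 4.525 -1.284 -3.415
endloop
endfacet
facet normal 0.642 0.480 0.598
outer loop
vertex 4.38 -1.757 -2.88
vertex 4.525 -1.284 -3.415
vertex 3.892 -1.075 -2.904
endloop
endfacet
facet normal -0.642 -0.479 -0.598
outer loop
vertex 3.761 -1.855 -4.127
vertex 3.128 -1.645 -3.616
vertex 3.429 -1.223 -4.277
endloop
endfacet
facet normal 0.617 0.140 -0.774
outer loop
vertex 3.761 -1.855 -4.127
vertex 3.429 -1.223 -4.277
vertex 4.525 -1.284 -3.415
endloop
endfacet
facet normal 0.617 0.141 -0.774
outer loop
vertex 4.525 -1.284 -3.415
vertex 3.429 -1.223 -4.277
vertex 4.192 -0.652 -3.565
endloop
endfacet
facet normal 0.642 0.480 0.598
outer loop
vertex 4.525 -1.284 -3.415
vertex 4.192 -0.652 -3.565
vertex 3.892 -1.075 -2.904
endloop
endfacet
facet normal -0.470 -0.230 0.852
outer loop
vertex -1.248 1.516 2.161
vertex -1.528 2.461 2.262
vertex -2.001 1.343 1.699
endloop
endfacet
facet normal 0.282 -0.954 -0.102
outer loop
vertex -1.272 1.699 0.378
vertex -1.248 1.516 2.161
vertex -2.001 1.343 1.699
endloop
endfacet
facet normal -0.470 -0.230 0.852
outer loop
vertex -2.001 1.343 1.699
vertex -1.528 2.461 2.262
vertex -2.28 2.287 1.8
endloop
endfacet
facet normal -0.836 -0.192 -0.513
outer loop
vertex -2.28 2.287 1.8
vertex -1.272 1.699 0.378
vertex -2.001 1.343 1.699
endloop
endfacet
facet normal 0.836 0.193 0.513
outer loop
vertex -1.248 1.516 2.161
vertex -0.799 2.817 0.941
vertex -1.528 2.461 2.262
endloop
endfacet
facet normal 0.283 -0.954 -0.102
outer loop
vertex -0.52 1.873 0.84
vertex -1.248 1.516 2.161
vertex -1.272 1.699 0.378
endloop
endfacet
facet normal 0.837 0.192 0.513
outer loop
vertex -0.52 1.873 0.84
vertex -0.799 2.817 0.941
vertex -1.248 1.516 2.161
endloop
endfacet
facet normal -0.283 0.954 0.101
outer loop
vertex -1.528 2.461 2.262
vertex -0.799 2.817 0.941
vertex -2.28 2.287 1.8
endloop
endfacet
facet normal -0.836 -0.193 -0.513
outer loop
vertex -1.552 2.644 0.479
vertex -1.272 1.699 0.378
vertex -2.28 2.287 1.8
endloop
endfacet
facet normal -0.282 0.954 0.102
outer loop
vertex -2.28 2.287 1.8
vertex -0.799 2.817 0.941
vertex -1.552 2.644 0.479
endloop
endfacet
facet normal 0.470 0.230 -0.852
outer loop
vertex -1.552 2.644 0.479
vertex -0.52 1.873 0.84
vertex -1.272 1.699 0.378
endloop
endfacet
facet normal 0.470 0.230 -0.852
outer loop
vertex -0.799 2.817 0.941
vertex -0.52 1.873 0.84
vertex -1.552 2.644 0.479
endloop
endfacet

endsolid


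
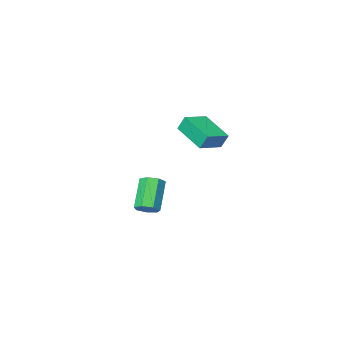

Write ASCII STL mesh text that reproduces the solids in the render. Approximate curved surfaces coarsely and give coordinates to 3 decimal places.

solid 
facet normal 0.434 0.479 -0.763
outer loop
vertex 2.185 -2.266 -3.257
vertex 1.675 -2.565 -3.735
vertex 1.635 -1.912 -3.348
endloop
endfacet
facet normal 0.343 0.695 0.632
outer loop
vertex 2.185 -2.266 -3.257
vertex 1.635 -1.912 -3.348
vertex 1.235 -3.316 -1.587
endloop
endfacet
facet normal 0.344 0.695 0.632
outer loop
vertex 1.235 -3.316 -1.587
vertex 1.635 -1.912 -3.348
vertex 0.685 -2.962 -1.677
endloop
endfacet
facet normal -0.434 -0.480 0.763
outer loop
vertex 1.235 -3.316 -1.587
vertex 0.685 -2.962 -1.677
vertex 0.725 -3.615 -2.065
endloop
endfacet
facet normal 0.434 0.479 -0.763
outer loop
vertex 1.635 -1.912 -3.348
vertex 1.675 -2.565 -3.735
vertex 1.116 -2.05 -3.73
endloop
endfacet
facet normal -0.438 0.852 0.287
outer loop
vertex 1.635 -1.912 -3.348
vertex 1.116 -2.05 -3.73
vertex 0.685 -2.962 -1.677
endloop
endfacet
facet normal -0.439 0.852 0.286
outer loop
vertex 0.685 -2.962 -1.677
vertex 1.116 -2.05 -3.73
vertex 0.166 -3.101 -2.059
endloop
endfacet
facet normal -0.433 -0.480 0.763
outer loop
vertex 0.685 -2.962 -1.677
vertex 0.166 -3.101 -2.059
vertex 0.725 -3.615 -2.065
endloop
endfacet
facet normal 0.434 0.478 -0.763
outer loop
vertex 1.116 -2.05 -3.73
vertex 1.675 -2.565 -3.735
vertex 1.017 -2.576 -4.116
endloop
endfacet
facet normal -0.889 0.368 -0.274
outer loop
vertex 1.116 -2.05 -3.73
vertex 1.017 -2.576 -4.116
vertex 0.166 -3.101 -2.059
endloop
endfacet
facet normal -0.888 0.369 -0.273
outer loop
vertex 0.166 -3.101 -2.059
vertex 1.017 -2.576 -4.116
vertex 0.067 -3.626 -2.446
endloop
endfacet
facet normal -0.433 -0.480 0.762
outer loop
vertex 0.166 -3.101 -2.059
vertex 0.067 -3.626 -2.446
vertex 0.725 -3.615 -2.065
endloop
endfacet
facet normal 0.433 0.480 -0.762
outer loop
vertex 1.017 -2.576 -4.116
vertex 1.675 -2.565 -3.735
vertex 1.414 -3.093 -4.216
endloop
endfacet
facet normal -0.671 -0.393 -0.629
outer loop
vertex 1.017 -2.576 -4.116
vertex 1.414 -3.093 -4.216
vertex 0.067 -3.626 -2.446
endloop
endfacet
facet normal -0.670 -0.394 -0.629
outer loop
vertex 0.067 -3.626 -2.446
vertex 1.414 -3.093 -4.216
vertex 0.464 -4.143 -2.545
endloop
endfacet
facet normal -0.434 -0.479 0.763
outer loop
vertex 0.067 -3.626 -2.446
vertex 0.464 -4.143 -2.545
vertex 0.725 -3.615 -2.065
endloop
endfacet
facet normal 0.434 0.480 -0.762
outer loop
vertex 1.414 -3.093 -4.216
vertex 1.675 -2.565 -3.735
vertex 2.008 -3.213 -3.953
endloop
endfacet
facet normal 0.052 -0.859 -0.510
outer loop
vertex 1.414 -3.093 -4.216
vertex 2.008 -3.213 -3.953
vertex 0.464 -4.143 -2.545
endloop
endfacet
facet normal 0.052 -0.858 -0.510
outer loop
vertex 0.464 -4.143 -2.545
vertex 2.008 -3.213 -3.953
vertex 1.058 -4.263 -2.283
endloop
endfacet
facet normal -0.433 -0.479 0.763
outer loop
vertex 0.464 -4.143 -2.545
vertex 1.058 -4.263 -2.283
vertex 0.725 -3.615 -2.065
endloop
endfacet
facet normal 0.433 0.479 -0.763
outer loop
vertex 2.008 -3.213 -3.953
vertex 1.675 -2.565 -3.735
vertex 2.35 -2.844 -3.527
endloop
endfacet
facet normal 0.737 -0.676 -0.006
outer loop
vertex 2.008 -3.213 -3.953
vertex 2.35 -2.844 -3.527
vertex 1.058 -4.263 -2.283
endloop
endfacet
facet normal 0.737 -0.676 -0.006
outer loop
vertex 1.058 -4.263 -2.283
vertex 2.35 -2.844 -3.527
vertex 1.4 -3.894 -1.856
endloop
endfacet
facet normal -0.434 -0.480 0.762
outer loop
vertex 1.058 -4.263 -2.283
vertex 1.4 -3.894 -1.856
vertex 0.725 -3.615 -2.065
endloop
endfacet
facet normal 0.433 0.480 -0.763
outer loop
vertex 2.35 -2.844 -3.527
vertex 1.675 -2.565 -3.735
vertex 2.185 -2.266 -3.257
endloop
endfacet
facet normal 0.866 0.013 0.500
outer loop
vertex 2.35 -2.844 -3.527
vertex 2.185 -2.266 -3.257
vertex 1.4 -3.894 -1.856
endloop
endfacet
facet normal 0.865 0.014 0.501
outer loop
vertex 1.4 -3.894 -1.856
vertex 2.185 -2.266 -3.257
vertex 1.235 -3.316 -1.587
endloop
endfacet
facet normal -0.434 -0.479 0.763
outer loop
vertex 1.4 -3.894 -1.856
vertex 1.235 -3.316 -1.587
vertex 0.725 -3.615 -2.065
endloop
endfacet
facet normal -0.963 -0.187 -0.196
outer loop
vertex 0.465 1.775 4.616
vertex 0.255 3.726 3.787
vertex 0.712 1.427 3.734
endloop
endfacet
facet normal 0.099 -0.916 0.389
outer loop
vertex 2.185 1.714 4.033
vertex 0.465 1.775 4.616
vertex 0.712 1.427 3.734
endloop
endfacet
facet normal -0.963 -0.187 -0.196
outer loop
vertex 0.712 1.427 3.734
vertex 0.255 3.726 3.787
vertex 0.502 3.378 2.905
endloop
endfacet
facet normal 0.252 -0.355 -0.900
outer loop
vertex 0.502 3.378 2.905
vertex 2.185 1.714 4.033
vertex 0.712 1.427 3.734
endloop
endfacet
facet normal -0.252 0.355 0.900
outer loop
vertex 0.465 1.775 4.616
vertex 1.728 4.013 4.086
vertex 0.255 3.726 3.787
endloop
endfacet
facet normal 0.099 -0.916 0.389
outer loop
vertex 1.938 2.062 4.915
vertex 0.465 1.775 4.616
vertex 2.185 1.714 4.033
endloop
endfacet
facet normal -0.252 0.355 0.900
outer loop
vertex 1.938 2.062 4.915
vertex 1.728 4.013 4.086
vertex 0.465 1.775 4.616
endloop
endfacet
facet normal -0.099 0.916 -0.389
outer loop
vertex 0.255 3.726 3.787
vertex 1.728 4.013 4.086
vertex 0.502 3.378 2.905
endloop
endfacet
facet normal 0.252 -0.355 -0.900
outer loop
vertex 1.975 3.665 3.204
vertex 2.185 1.714 4.033
vertex 0.502 3.378 2.905
endloop
endfacet
facet normal -0.099 0.916 -0.389
outer loop
vertex 0.502 3.378 2.905
vertex 1.728 4.013 4.086
vertex 1.975 3.665 3.204
endloop
endfacet
facet normal 0.963 0.187 0.196
outer loop
vertex 1.975 3.665 3.204
vertex 1.938 2.062 4.915
vertex 2.185 1.714 4.033
endloop
endfacet
facet normal 0.963 0.187 0.196
outer loop
vertex 1.728 4.013 4.086
vertex 1.938 2.062 4.915
vertex 1.975 3.665 3.204
endloop
endfacet

endsolid


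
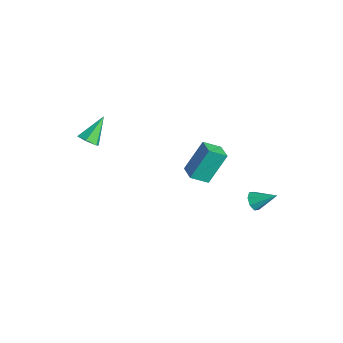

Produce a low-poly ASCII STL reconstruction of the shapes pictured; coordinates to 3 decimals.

solid 
facet normal 0.312 -0.684 -0.660
outer loop
vertex -3.343 -4.328 2.315
vertex -3.699 -4.06 1.869
vertex -3.104 -3.871 1.954
endloop
endfacet
facet normal 0.725 0.152 0.672
outer loop
vertex -3.343 -4.328 2.315
vertex -3.104 -3.871 1.954
vertex -4.201 -2.96 2.931
endloop
endfacet
facet normal 0.312 -0.684 -0.660
outer loop
vertex -3.104 -3.871 1.954
vertex -3.699 -4.06 1.869
vertex -3.46 -3.603 1.508
endloop
endfacet
facet normal 0.624 0.781 -0.028
outer loop
vertex -3.104 -3.871 1.954
vertex -3.46 -3.603 1.508
vertex -4.201 -2.96 2.931
endloop
endfacet
facet normal 0.312 -0.684 -0.659
outer loop
vertex -3.46 -3.603 1.508
vertex -3.699 -4.06 1.869
vertex -4.054 -3.792 1.423
endloop
endfacet
facet normal -0.200 0.849 -0.488
outer loop
vertex -3.46 -3.603 1.508
vertex -4.054 -3.792 1.423
vertex -4.201 -2.96 2.931
endloop
endfacet
facet normal 0.313 -0.684 -0.660
outer loop
vertex -4.054 -3.792 1.423
vertex -3.699 -4.06 1.869
vertex -4.294 -4.25 1.784
endloop
endfacet
facet normal -0.925 0.288 -0.249
outer loop
vertex -4.054 -3.792 1.423
vertex -4.294 -4.25 1.784
vertex -4.201 -2.96 2.931
endloop
endfacet
facet normal 0.312 -0.683 -0.660
outer loop
vertex -4.294 -4.25 1.784
vertex -3.699 -4.06 1.869
vertex -3.938 -4.518 2.23
endloop
endfacet
facet normal -0.824 -0.342 0.452
outer loop
vertex -4.294 -4.25 1.784
vertex -3.938 -4.518 2.23
vertex -4.201 -2.96 2.931
endloop
endfacet
facet normal 0.312 -0.683 -0.660
outer loop
vertex -3.938 -4.518 2.23
vertex -3.699 -4.06 1.869
vertex -3.343 -4.328 2.315
endloop
endfacet
facet normal 0.001 -0.410 0.912
outer loop
vertex -3.938 -4.518 2.23
vertex -3.343 -4.328 2.315
vertex -4.201 -2.96 2.931
endloop
endfacet
facet normal -0.972 0.134 -0.191
outer loop
vertex -1.13 -0.037 0.113
vertex -1.287 1.067 1.689
vertex -0.887 0.862 -0.492
endloop
endfacet
facet normal 0.081 -0.571 -0.817
outer loop
vertex 0.047 0.733 -0.309
vertex -1.13 -0.037 0.113
vertex -0.887 0.862 -0.492
endloop
endfacet
facet normal -0.972 0.134 -0.191
outer loop
vertex -0.887 0.862 -0.492
vertex -1.287 1.067 1.689
vertex -1.044 1.965 1.084
endloop
endfacet
facet normal 0.219 0.810 -0.545
outer loop
vertex -1.044 1.965 1.084
vertex 0.047 0.733 -0.309
vertex -0.887 0.862 -0.492
endloop
endfacet
facet normal -0.219 -0.809 0.545
outer loop
vertex -1.13 -0.037 0.113
vertex -0.353 0.938 1.872
vertex -1.287 1.067 1.689
endloop
endfacet
facet normal 0.082 -0.572 -0.816
outer loop
vertex -0.196 -0.165 0.296
vertex -1.13 -0.037 0.113
vertex 0.047 0.733 -0.309
endloop
endfacet
facet normal -0.218 -0.810 0.545
outer loop
vertex -0.196 -0.165 0.296
vertex -0.353 0.938 1.872
vertex -1.13 -0.037 0.113
endloop
endfacet
facet normal -0.081 0.572 0.816
outer loop
vertex -1.287 1.067 1.689
vertex -0.353 0.938 1.872
vertex -1.044 1.965 1.084
endloop
endfacet
facet normal 0.218 0.809 -0.545
outer loop
vertex -0.11 1.837 1.267
vertex 0.047 0.733 -0.309
vertex -1.044 1.965 1.084
endloop
endfacet
facet normal -0.082 0.572 0.816
outer loop
vertex -1.044 1.965 1.084
vertex -0.353 0.938 1.872
vertex -0.11 1.837 1.267
endloop
endfacet
facet normal 0.972 -0.134 0.191
outer loop
vertex -0.11 1.837 1.267
vertex -0.196 -0.165 0.296
vertex 0.047 0.733 -0.309
endloop
endfacet
facet normal 0.972 -0.134 0.191
outer loop
vertex -0.353 0.938 1.872
vertex -0.196 -0.165 0.296
vertex -0.11 1.837 1.267
endloop
endfacet
facet normal -0.516 -0.664 -0.542
outer loop
vertex 1.181 2.988 -2.621
vertex 0.827 2.896 -2.171
vertex 0.831 3.261 -2.622
endloop
endfacet
facet normal 0.500 0.639 -0.585
outer loop
vertex 1.181 2.988 -2.621
vertex 0.831 3.261 -2.622
vertex 1.533 3.804 -1.429
endloop
endfacet
facet normal -0.515 -0.664 -0.542
outer loop
vertex 0.831 3.261 -2.622
vertex 0.827 2.896 -2.171
vertex 0.478 3.32 -2.359
endloop
endfacet
facet normal -0.111 0.928 -0.357
outer loop
vertex 0.831 3.261 -2.622
vertex 0.478 3.32 -2.359
vertex 1.533 3.804 -1.429
endloop
endfacet
facet normal -0.515 -0.664 -0.542
outer loop
vertex 0.478 3.32 -2.359
vertex 0.827 2.896 -2.171
vertex 0.33 3.13 -1.986
endloop
endfacet
facet normal -0.547 0.813 0.197
outer loop
vertex 0.478 3.32 -2.359
vertex 0.33 3.13 -1.986
vertex 1.533 3.804 -1.429
endloop
endfacet
facet normal -0.515 -0.664 -0.543
outer loop
vertex 0.33 3.13 -1.986
vertex 0.827 2.896 -2.171
vertex 0.472 2.803 -1.721
endloop
endfacet
facet normal -0.552 0.367 0.749
outer loop
vertex 0.33 3.13 -1.986
vertex 0.472 2.803 -1.721
vertex 1.533 3.804 -1.429
endloop
endfacet
facet normal -0.514 -0.664 -0.543
outer loop
vertex 0.472 2.803 -1.721
vertex 0.827 2.896 -2.171
vertex 0.823 2.531 -1.721
endloop
endfacet
facet normal -0.122 -0.157 0.980
outer loop
vertex 0.472 2.803 -1.721
vertex 0.823 2.531 -1.721
vertex 1.533 3.804 -1.429
endloop
endfacet
facet normal -0.516 -0.663 -0.542
outer loop
vertex 0.823 2.531 -1.721
vertex 0.827 2.896 -2.171
vertex 1.175 2.472 -1.984
endloop
endfacet
facet normal 0.487 -0.444 0.752
outer loop
vertex 0.823 2.531 -1.721
vertex 1.175 2.472 -1.984
vertex 1.533 3.804 -1.429
endloop
endfacet
facet normal -0.517 -0.663 -0.541
outer loop
vertex 1.175 2.472 -1.984
vertex 0.827 2.896 -2.171
vertex 1.323 2.661 -2.357
endloop
endfacet
facet normal 0.923 -0.331 0.199
outer loop
vertex 1.175 2.472 -1.984
vertex 1.323 2.661 -2.357
vertex 1.533 3.804 -1.429
endloop
endfacet
facet normal -0.517 -0.662 -0.542
outer loop
vertex 1.323 2.661 -2.357
vertex 0.827 2.896 -2.171
vertex 1.181 2.988 -2.621
endloop
endfacet
facet normal 0.928 0.117 -0.354
outer loop
vertex 1.323 2.661 -2.357
vertex 1.181 2.988 -2.621
vertex 1.533 3.804 -1.429
endloop
endfacet

endsolid


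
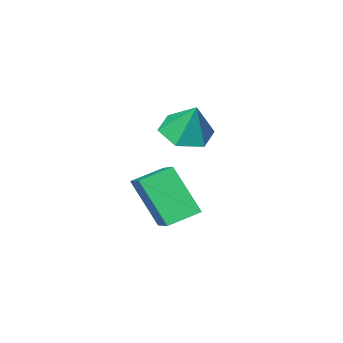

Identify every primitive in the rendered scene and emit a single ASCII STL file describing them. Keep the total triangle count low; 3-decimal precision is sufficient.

solid 
facet normal -0.020 -0.456 -0.890
outer loop
vertex 0.323 0.13 1.863
vertex -0.221 -0.271 2.081
vertex -0.343 0.353 1.764
endloop
endfacet
facet normal 0.310 0.949 0.055
outer loop
vertex 0.323 0.13 1.863
vertex -0.343 0.353 1.764
vertex -0.199 0.231 3.059
endloop
endfacet
facet normal -0.019 -0.456 -0.890
outer loop
vertex -0.343 0.353 1.764
vertex -0.221 -0.271 2.081
vertex -0.888 -0.048 1.981
endloop
endfacet
facet normal -0.550 0.823 0.139
outer loop
vertex -0.343 0.353 1.764
vertex -0.888 -0.048 1.981
vertex -0.199 0.231 3.059
endloop
endfacet
facet normal -0.019 -0.456 -0.890
outer loop
vertex -0.888 -0.048 1.981
vertex -0.221 -0.271 2.081
vertex -0.765 -0.672 2.298
endloop
endfacet
facet normal -0.850 0.096 0.518
outer loop
vertex -0.888 -0.048 1.981
vertex -0.765 -0.672 2.298
vertex -0.199 0.231 3.059
endloop
endfacet
facet normal -0.019 -0.455 -0.890
outer loop
vertex -0.765 -0.672 2.298
vertex -0.221 -0.271 2.081
vertex -0.098 -0.894 2.397
endloop
endfacet
facet normal -0.289 -0.505 0.814
outer loop
vertex -0.765 -0.672 2.298
vertex -0.098 -0.894 2.397
vertex -0.199 0.231 3.059
endloop
endfacet
facet normal -0.019 -0.455 -0.890
outer loop
vertex -0.098 -0.894 2.397
vertex -0.221 -0.271 2.081
vertex 0.446 -0.493 2.18
endloop
endfacet
facet normal 0.570 -0.378 0.730
outer loop
vertex -0.098 -0.894 2.397
vertex 0.446 -0.493 2.18
vertex -0.199 0.231 3.059
endloop
endfacet
facet normal -0.020 -0.457 -0.889
outer loop
vertex 0.446 -0.493 2.18
vertex -0.221 -0.271 2.081
vertex 0.323 0.13 1.863
endloop
endfacet
facet normal 0.869 0.350 0.350
outer loop
vertex 0.446 -0.493 2.18
vertex 0.323 0.13 1.863
vertex -0.199 0.231 3.059
endloop
endfacet
facet normal -0.928 0.171 0.331
outer loop
vertex 0.014 -0.924 0.61
vertex 0.434 0.184 1.213
vertex -0.288 -0.126 -0.648
endloop
endfacet
facet normal -0.316 -0.834 -0.453
outer loop
vertex 0.566 -0.284 -0.953
vertex 0.014 -0.924 0.61
vertex -0.288 -0.126 -0.648
endloop
endfacet
facet normal -0.928 0.172 0.331
outer loop
vertex -0.288 -0.126 -0.648
vertex 0.434 0.184 1.213
vertex 0.133 0.982 -0.045
endloop
endfacet
facet normal -0.198 0.526 -0.827
outer loop
vertex 0.133 0.982 -0.045
vertex 0.566 -0.284 -0.953
vertex -0.288 -0.126 -0.648
endloop
endfacet
facet normal 0.198 -0.525 0.827
outer loop
vertex 0.014 -0.924 0.61
vertex 1.288 0.026 0.908
vertex 0.434 0.184 1.213
endloop
endfacet
facet normal -0.316 -0.833 -0.453
outer loop
vertex 0.867 -1.082 0.305
vertex 0.014 -0.924 0.61
vertex 0.566 -0.284 -0.953
endloop
endfacet
facet normal 0.198 -0.526 0.827
outer loop
vertex 0.867 -1.082 0.305
vertex 1.288 0.026 0.908
vertex 0.014 -0.924 0.61
endloop
endfacet
facet normal 0.316 0.834 0.453
outer loop
vertex 0.434 0.184 1.213
vertex 1.288 0.026 0.908
vertex 0.133 0.982 -0.045
endloop
endfacet
facet normal -0.198 0.525 -0.827
outer loop
vertex 0.986 0.824 -0.35
vertex 0.566 -0.284 -0.953
vertex 0.133 0.982 -0.045
endloop
endfacet
facet normal 0.316 0.834 0.453
outer loop
vertex 0.133 0.982 -0.045
vertex 1.288 0.026 0.908
vertex 0.986 0.824 -0.35
endloop
endfacet
facet normal 0.928 -0.172 -0.331
outer loop
vertex 0.986 0.824 -0.35
vertex 0.867 -1.082 0.305
vertex 0.566 -0.284 -0.953
endloop
endfacet
facet normal 0.928 -0.172 -0.332
outer loop
vertex 1.288 0.026 0.908
vertex 0.867 -1.082 0.305
vertex 0.986 0.824 -0.35
endloop
endfacet

endsolid


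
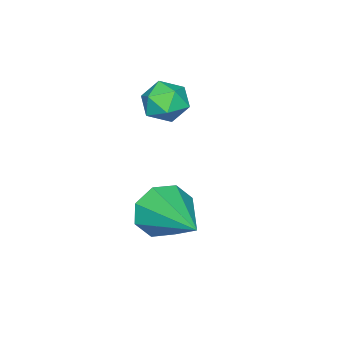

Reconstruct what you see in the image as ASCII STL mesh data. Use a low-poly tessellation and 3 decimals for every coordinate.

solid 
facet normal 0.295 0.894 0.338
outer loop
vertex 0.323 2.505 2.423
vertex 0.544 2.206 3.021
vertex 0.984 2.267 2.475
endloop
endfacet
facet normal 0.340 0.863 -0.374
outer loop
vertex 0.323 2.505 2.423
vertex 0.984 2.267 2.475
vertex 0.616 2.156 1.885
endloop
endfacet
facet normal -0.309 0.712 -0.630
outer loop
vertex 0.323 2.505 2.423
vertex 0.616 2.156 1.885
vertex -0.053 2.027 2.067
endloop
endfacet
facet normal -0.755 0.651 -0.076
outer loop
vertex 0.323 2.505 2.423
vertex -0.053 2.027 2.067
vertex -0.097 2.058 2.769
endloop
endfacet
facet normal -0.381 0.763 0.522
outer loop
vertex 0.323 2.505 2.423
vertex -0.097 2.058 2.769
vertex 0.544 2.206 3.021
endloop
endfacet
facet normal 0.775 0.323 -0.544
outer loop
vertex 0.616 2.156 1.885
vertex 0.984 2.267 2.475
vertex 1.017 1.642 2.151
endloop
endfacet
facet normal 0.702 0.373 0.607
outer loop
vertex 0.984 2.267 2.475
vertex 0.544 2.206 3.021
vertex 0.973 1.673 2.853
endloop
endfacet
facet normal -0.393 0.162 0.905
outer loop
vertex 0.544 2.206 3.021
vertex -0.097 2.058 2.769
vertex 0.304 1.544 3.035
endloop
endfacet
facet normal -0.998 -0.021 -0.062
outer loop
vertex -0.097 2.058 2.769
vertex -0.053 2.027 2.067
vertex -0.064 1.433 2.445
endloop
endfacet
facet normal -0.276 0.080 -0.958
outer loop
vertex -0.053 2.027 2.067
vertex 0.616 2.156 1.885
vertex 0.376 1.494 1.899
endloop
endfacet
facet normal 0.755 -0.651 0.076
outer loop
vertex 0.597 1.195 2.497
vertex 1.017 1.642 2.151
vertex 0.973 1.673 2.853
endloop
endfacet
facet normal 0.309 -0.712 0.630
outer loop
vertex 0.597 1.195 2.497
vertex 0.973 1.673 2.853
vertex 0.304 1.544 3.035
endloop
endfacet
facet normal -0.340 -0.863 0.374
outer loop
vertex 0.597 1.195 2.497
vertex 0.304 1.544 3.035
vertex -0.064 1.433 2.445
endloop
endfacet
facet normal -0.295 -0.894 -0.338
outer loop
vertex 0.597 1.195 2.497
vertex -0.064 1.433 2.445
vertex 0.376 1.494 1.899
endloop
endfacet
facet normal 0.381 -0.763 -0.522
outer loop
vertex 0.597 1.195 2.497
vertex 0.376 1.494 1.899
vertex 1.017 1.642 2.151
endloop
endfacet
facet normal 0.998 0.021 0.062
outer loop
vertex 0.973 1.673 2.853
vertex 1.017 1.642 2.151
vertex 0.984 2.267 2.475
endloop
endfacet
facet normal 0.276 -0.080 0.958
outer loop
vertex 0.304 1.544 3.035
vertex 0.973 1.673 2.853
vertex 0.544 2.206 3.021
endloop
endfacet
facet normal -0.775 -0.323 0.544
outer loop
vertex -0.064 1.433 2.445
vertex 0.304 1.544 3.035
vertex -0.097 2.058 2.769
endloop
endfacet
facet normal -0.702 -0.373 -0.607
outer loop
vertex 0.376 1.494 1.899
vertex -0.064 1.433 2.445
vertex -0.053 2.027 2.067
endloop
endfacet
facet normal 0.393 -0.162 -0.905
outer loop
vertex 1.017 1.642 2.151
vertex 0.376 1.494 1.899
vertex 0.616 2.156 1.885
endloop
endfacet
facet normal -0.482 -0.820 -0.309
outer loop
vertex 2.534 2.832 -1.061
vertex 2.032 2.869 -0.376
vertex 1.998 3.186 -1.164
endloop
endfacet
facet normal 0.455 0.468 -0.758
outer loop
vertex 2.534 2.832 -1.061
vertex 1.998 3.186 -1.164
vertex 2.988 4.491 0.236
endloop
endfacet
facet normal -0.482 -0.820 -0.309
outer loop
vertex 1.998 3.186 -1.164
vertex 2.032 2.869 -0.376
vertex 1.482 3.354 -0.805
endloop
endfacet
facet normal -0.168 0.778 -0.606
outer loop
vertex 1.998 3.186 -1.164
vertex 1.482 3.354 -0.805
vertex 2.988 4.491 0.236
endloop
endfacet
facet normal -0.483 -0.820 -0.308
outer loop
vertex 1.482 3.354 -0.805
vertex 2.032 2.869 -0.376
vertex 1.289 3.238 -0.194
endloop
endfacet
facet normal -0.588 0.808 -0.032
outer loop
vertex 1.482 3.354 -0.805
vertex 1.289 3.238 -0.194
vertex 2.988 4.491 0.236
endloop
endfacet
facet normal -0.483 -0.819 -0.310
outer loop
vertex 1.289 3.238 -0.194
vertex 2.032 2.869 -0.376
vertex 1.531 2.905 0.309
endloop
endfacet
facet normal -0.559 0.542 0.628
outer loop
vertex 1.289 3.238 -0.194
vertex 1.531 2.905 0.309
vertex 2.988 4.491 0.236
endloop
endfacet
facet normal -0.482 -0.820 -0.309
outer loop
vertex 1.531 2.905 0.309
vertex 2.032 2.869 -0.376
vertex 2.067 2.551 0.412
endloop
endfacet
facet normal -0.099 0.137 0.986
outer loop
vertex 1.531 2.905 0.309
vertex 2.067 2.551 0.412
vertex 2.988 4.491 0.236
endloop
endfacet
facet normal -0.482 -0.820 -0.309
outer loop
vertex 2.067 2.551 0.412
vertex 2.032 2.869 -0.376
vertex 2.583 2.383 0.053
endloop
endfacet
facet normal 0.524 -0.173 0.834
outer loop
vertex 2.067 2.551 0.412
vertex 2.583 2.383 0.053
vertex 2.988 4.491 0.236
endloop
endfacet
facet normal -0.483 -0.820 -0.308
outer loop
vertex 2.583 2.383 0.053
vertex 2.032 2.869 -0.376
vertex 2.776 2.499 -0.558
endloop
endfacet
facet normal 0.944 -0.204 0.259
outer loop
vertex 2.583 2.383 0.053
vertex 2.776 2.499 -0.558
vertex 2.988 4.491 0.236
endloop
endfacet
facet normal -0.483 -0.819 -0.310
outer loop
vertex 2.776 2.499 -0.558
vertex 2.032 2.869 -0.376
vertex 2.534 2.832 -1.061
endloop
endfacet
facet normal 0.915 0.062 -0.399
outer loop
vertex 2.776 2.499 -0.558
vertex 2.534 2.832 -1.061
vertex 2.988 4.491 0.236
endloop
endfacet

endsolid


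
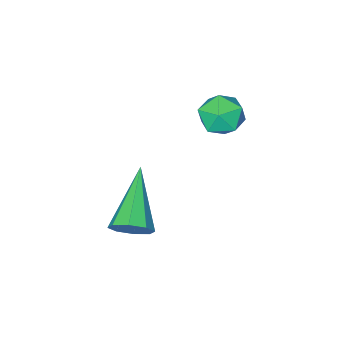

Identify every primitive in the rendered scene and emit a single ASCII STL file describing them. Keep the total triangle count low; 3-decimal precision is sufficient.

solid 
facet normal -0.003 0.358 0.934
outer loop
vertex -0.822 1.329 3.628
vertex -0.505 0.676 3.879
vertex -0.058 1.259 3.657
endloop
endfacet
facet normal 0.064 0.887 0.458
outer loop
vertex -0.822 1.329 3.628
vertex -0.058 1.259 3.657
vertex -0.39 1.595 3.053
endloop
endfacet
facet normal -0.502 0.865 0.023
outer loop
vertex -0.822 1.329 3.628
vertex -0.39 1.595 3.053
vertex -1.042 1.221 2.901
endloop
endfacet
facet normal -0.918 0.323 0.230
outer loop
vertex -0.822 1.329 3.628
vertex -1.042 1.221 2.901
vertex -1.114 0.653 3.412
endloop
endfacet
facet normal -0.609 0.009 0.793
outer loop
vertex -0.822 1.329 3.628
vertex -1.114 0.653 3.412
vertex -0.505 0.676 3.879
endloop
endfacet
facet normal 0.647 0.760 0.067
outer loop
vertex -0.39 1.595 3.053
vertex -0.058 1.259 3.657
vertex 0.194 1.107 2.948
endloop
endfacet
facet normal 0.540 -0.095 0.837
outer loop
vertex -0.058 1.259 3.657
vertex -0.505 0.676 3.879
vertex 0.122 0.539 3.459
endloop
endfacet
facet normal -0.442 -0.659 0.608
outer loop
vertex -0.505 0.676 3.879
vertex -1.114 0.653 3.412
vertex -0.53 0.165 3.307
endloop
endfacet
facet normal -0.941 -0.152 -0.302
outer loop
vertex -1.114 0.653 3.412
vertex -1.042 1.221 2.901
vertex -0.862 0.501 2.703
endloop
endfacet
facet normal -0.267 0.724 -0.635
outer loop
vertex -1.042 1.221 2.901
vertex -0.39 1.595 3.053
vertex -0.415 1.084 2.481
endloop
endfacet
facet normal 0.918 -0.323 -0.230
outer loop
vertex -0.098 0.431 2.732
vertex 0.194 1.107 2.948
vertex 0.122 0.539 3.459
endloop
endfacet
facet normal 0.502 -0.865 -0.023
outer loop
vertex -0.098 0.431 2.732
vertex 0.122 0.539 3.459
vertex -0.53 0.165 3.307
endloop
endfacet
facet normal -0.064 -0.887 -0.458
outer loop
vertex -0.098 0.431 2.732
vertex -0.53 0.165 3.307
vertex -0.862 0.501 2.703
endloop
endfacet
facet normal 0.003 -0.358 -0.934
outer loop
vertex -0.098 0.431 2.732
vertex -0.862 0.501 2.703
vertex -0.415 1.084 2.481
endloop
endfacet
facet normal 0.609 -0.009 -0.793
outer loop
vertex -0.098 0.431 2.732
vertex -0.415 1.084 2.481
vertex 0.194 1.107 2.948
endloop
endfacet
facet normal 0.941 0.152 0.302
outer loop
vertex 0.122 0.539 3.459
vertex 0.194 1.107 2.948
vertex -0.058 1.259 3.657
endloop
endfacet
facet normal 0.267 -0.724 0.635
outer loop
vertex -0.53 0.165 3.307
vertex 0.122 0.539 3.459
vertex -0.505 0.676 3.879
endloop
endfacet
facet normal -0.647 -0.760 -0.067
outer loop
vertex -0.862 0.501 2.703
vertex -0.53 0.165 3.307
vertex -1.114 0.653 3.412
endloop
endfacet
facet normal -0.540 0.095 -0.837
outer loop
vertex -0.415 1.084 2.481
vertex -0.862 0.501 2.703
vertex -1.042 1.221 2.901
endloop
endfacet
facet normal 0.442 0.659 -0.608
outer loop
vertex 0.194 1.107 2.948
vertex -0.415 1.084 2.481
vertex -0.39 1.595 3.053
endloop
endfacet
facet normal 0.592 0.623 -0.512
outer loop
vertex 3.528 1.265 0.775
vertex 3.022 1.424 0.383
vertex 3.265 1.659 0.95
endloop
endfacet
facet normal 0.425 -0.115 0.898
outer loop
vertex 3.528 1.265 0.775
vertex 3.265 1.659 0.95
vertex 1.778 0.116 1.457
endloop
endfacet
facet normal 0.591 0.624 -0.512
outer loop
vertex 3.265 1.659 0.95
vertex 3.022 1.424 0.383
vertex 2.859 1.915 0.793
endloop
endfacet
facet normal -0.102 0.398 0.912
outer loop
vertex 3.265 1.659 0.95
vertex 2.859 1.915 0.793
vertex 1.778 0.116 1.457
endloop
endfacet
facet normal 0.591 0.624 -0.512
outer loop
vertex 2.859 1.915 0.793
vertex 3.022 1.424 0.383
vertex 2.548 1.884 0.396
endloop
endfacet
facet normal -0.665 0.575 0.476
outer loop
vertex 2.859 1.915 0.793
vertex 2.548 1.884 0.396
vertex 1.778 0.116 1.457
endloop
endfacet
facet normal 0.592 0.624 -0.510
outer loop
vertex 2.548 1.884 0.396
vertex 3.022 1.424 0.383
vertex 2.515 1.584 -0.009
endloop
endfacet
facet normal -0.936 0.314 -0.156
outer loop
vertex 2.548 1.884 0.396
vertex 2.515 1.584 -0.009
vertex 1.778 0.116 1.457
endloop
endfacet
facet normal 0.592 0.623 -0.512
outer loop
vertex 2.515 1.584 -0.009
vertex 3.022 1.424 0.383
vertex 2.778 1.19 -0.184
endloop
endfacet
facet normal -0.756 -0.232 -0.612
outer loop
vertex 2.515 1.584 -0.009
vertex 2.778 1.19 -0.184
vertex 1.778 0.116 1.457
endloop
endfacet
facet normal 0.592 0.623 -0.512
outer loop
vertex 2.778 1.19 -0.184
vertex 3.022 1.424 0.383
vertex 3.184 0.933 -0.027
endloop
endfacet
facet normal -0.229 -0.745 -0.627
outer loop
vertex 2.778 1.19 -0.184
vertex 3.184 0.933 -0.027
vertex 1.778 0.116 1.457
endloop
endfacet
facet normal 0.592 0.623 -0.512
outer loop
vertex 3.184 0.933 -0.027
vertex 3.022 1.424 0.383
vertex 3.495 0.964 0.37
endloop
endfacet
facet normal 0.335 -0.923 -0.190
outer loop
vertex 3.184 0.933 -0.027
vertex 3.495 0.964 0.37
vertex 1.778 0.116 1.457
endloop
endfacet
facet normal 0.592 0.623 -0.511
outer loop
vertex 3.495 0.964 0.37
vertex 3.022 1.424 0.383
vertex 3.528 1.265 0.775
endloop
endfacet
facet normal 0.606 -0.661 0.442
outer loop
vertex 3.495 0.964 0.37
vertex 3.528 1.265 0.775
vertex 1.778 0.116 1.457
endloop
endfacet

endsolid


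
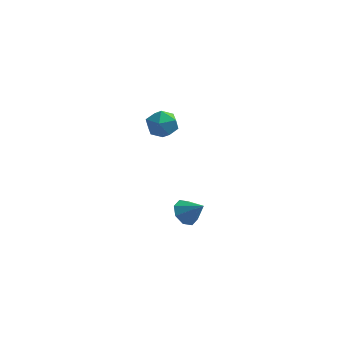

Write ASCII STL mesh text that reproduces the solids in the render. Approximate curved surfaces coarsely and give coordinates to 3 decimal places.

solid 
facet normal -0.628 0.296 0.719
outer loop
vertex -0.102 -2.358 3.996
vertex -0.397 -3.271 4.114
vertex 0.35 -2.934 4.628
endloop
endfacet
facet normal -0.055 0.718 0.694
outer loop
vertex -0.102 -2.358 3.996
vertex 0.35 -2.934 4.628
vertex 0.863 -2.344 4.058
endloop
endfacet
facet normal -0.017 0.999 0.040
outer loop
vertex -0.102 -2.358 3.996
vertex 0.863 -2.344 4.058
vertex 0.433 -2.317 3.192
endloop
endfacet
facet normal -0.567 0.750 -0.339
outer loop
vertex -0.102 -2.358 3.996
vertex 0.433 -2.317 3.192
vertex -0.345 -2.89 3.226
endloop
endfacet
facet normal -0.945 0.316 0.080
outer loop
vertex -0.102 -2.358 3.996
vertex -0.345 -2.89 3.226
vertex -0.397 -3.271 4.114
endloop
endfacet
facet normal 0.524 0.311 0.793
outer loop
vertex 0.863 -2.344 4.058
vertex 0.35 -2.934 4.628
vertex 1.165 -3.25 4.214
endloop
endfacet
facet normal -0.406 -0.373 0.834
outer loop
vertex 0.35 -2.934 4.628
vertex -0.397 -3.271 4.114
vertex 0.387 -3.823 4.248
endloop
endfacet
facet normal -0.919 -0.341 -0.200
outer loop
vertex -0.397 -3.271 4.114
vertex -0.345 -2.89 3.226
vertex -0.043 -3.796 3.382
endloop
endfacet
facet normal -0.306 0.363 -0.880
outer loop
vertex -0.345 -2.89 3.226
vertex 0.433 -2.317 3.192
vertex 0.47 -3.206 2.812
endloop
endfacet
facet normal 0.585 0.766 -0.267
outer loop
vertex 0.433 -2.317 3.192
vertex 0.863 -2.344 4.058
vertex 1.217 -2.869 3.326
endloop
endfacet
facet normal 0.567 -0.750 0.339
outer loop
vertex 0.922 -3.782 3.444
vertex 1.165 -3.25 4.214
vertex 0.387 -3.823 4.248
endloop
endfacet
facet normal 0.017 -0.999 -0.040
outer loop
vertex 0.922 -3.782 3.444
vertex 0.387 -3.823 4.248
vertex -0.043 -3.796 3.382
endloop
endfacet
facet normal 0.055 -0.718 -0.694
outer loop
vertex 0.922 -3.782 3.444
vertex -0.043 -3.796 3.382
vertex 0.47 -3.206 2.812
endloop
endfacet
facet normal 0.628 -0.296 -0.719
outer loop
vertex 0.922 -3.782 3.444
vertex 0.47 -3.206 2.812
vertex 1.217 -2.869 3.326
endloop
endfacet
facet normal 0.945 -0.316 -0.080
outer loop
vertex 0.922 -3.782 3.444
vertex 1.217 -2.869 3.326
vertex 1.165 -3.25 4.214
endloop
endfacet
facet normal 0.306 -0.363 0.880
outer loop
vertex 0.387 -3.823 4.248
vertex 1.165 -3.25 4.214
vertex 0.35 -2.934 4.628
endloop
endfacet
facet normal -0.585 -0.766 0.267
outer loop
vertex -0.043 -3.796 3.382
vertex 0.387 -3.823 4.248
vertex -0.397 -3.271 4.114
endloop
endfacet
facet normal -0.524 -0.311 -0.793
outer loop
vertex 0.47 -3.206 2.812
vertex -0.043 -3.796 3.382
vertex -0.345 -2.89 3.226
endloop
endfacet
facet normal 0.406 0.373 -0.834
outer loop
vertex 1.217 -2.869 3.326
vertex 0.47 -3.206 2.812
vertex 0.433 -2.317 3.192
endloop
endfacet
facet normal 0.919 0.341 0.200
outer loop
vertex 1.165 -3.25 4.214
vertex 1.217 -2.869 3.326
vertex 0.863 -2.344 4.058
endloop
endfacet
facet normal -0.718 0.225 -0.659
outer loop
vertex 2.187 -2.439 -4.065
vertex 1.581 -2.623 -3.468
vertex 2.018 -1.908 -3.7
endloop
endfacet
facet normal 0.921 0.373 -0.116
outer loop
vertex 2.187 -2.439 -4.065
vertex 2.018 -1.908 -3.7
vertex 2.579 -2.937 -2.552
endloop
endfacet
facet normal -0.718 0.225 -0.658
outer loop
vertex 2.018 -1.908 -3.7
vertex 1.581 -2.623 -3.468
vertex 1.594 -1.796 -3.199
endloop
endfacet
facet normal 0.602 0.718 0.349
outer loop
vertex 2.018 -1.908 -3.7
vertex 1.594 -1.796 -3.199
vertex 2.579 -2.937 -2.552
endloop
endfacet
facet normal -0.719 0.225 -0.658
outer loop
vertex 1.594 -1.796 -3.199
vertex 1.581 -2.623 -3.468
vertex 1.162 -2.169 -2.855
endloop
endfacet
facet normal 0.141 0.578 0.804
outer loop
vertex 1.594 -1.796 -3.199
vertex 1.162 -2.169 -2.855
vertex 2.579 -2.937 -2.552
endloop
endfacet
facet normal -0.718 0.226 -0.658
outer loop
vertex 1.162 -2.169 -2.855
vertex 1.581 -2.623 -3.468
vertex 0.976 -2.808 -2.871
endloop
endfacet
facet normal -0.193 0.032 0.981
outer loop
vertex 1.162 -2.169 -2.855
vertex 0.976 -2.808 -2.871
vertex 2.579 -2.937 -2.552
endloop
endfacet
facet normal -0.718 0.225 -0.658
outer loop
vertex 0.976 -2.808 -2.871
vertex 1.581 -2.623 -3.468
vertex 1.144 -3.339 -3.236
endloop
endfacet
facet normal -0.202 -0.597 0.776
outer loop
vertex 0.976 -2.808 -2.871
vertex 1.144 -3.339 -3.236
vertex 2.579 -2.937 -2.552
endloop
endfacet
facet normal -0.718 0.225 -0.658
outer loop
vertex 1.144 -3.339 -3.236
vertex 1.581 -2.623 -3.468
vertex 1.568 -3.451 -3.737
endloop
endfacet
facet normal 0.117 -0.944 0.310
outer loop
vertex 1.144 -3.339 -3.236
vertex 1.568 -3.451 -3.737
vertex 2.579 -2.937 -2.552
endloop
endfacet
facet normal -0.718 0.225 -0.659
outer loop
vertex 1.568 -3.451 -3.737
vertex 1.581 -2.623 -3.468
vertex 2.0 -3.078 -4.08
endloop
endfacet
facet normal 0.578 -0.803 -0.145
outer loop
vertex 1.568 -3.451 -3.737
vertex 2.0 -3.078 -4.08
vertex 2.579 -2.937 -2.552
endloop
endfacet
facet normal -0.718 0.225 -0.659
outer loop
vertex 2.0 -3.078 -4.08
vertex 1.581 -2.623 -3.468
vertex 2.187 -2.439 -4.065
endloop
endfacet
facet normal 0.911 -0.259 -0.321
outer loop
vertex 2.0 -3.078 -4.08
vertex 2.187 -2.439 -4.065
vertex 2.579 -2.937 -2.552
endloop
endfacet

endsolid


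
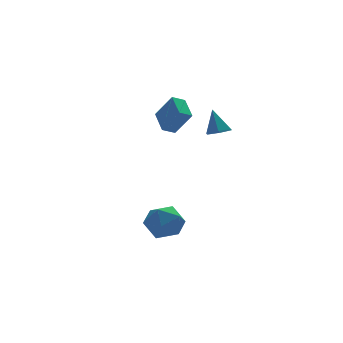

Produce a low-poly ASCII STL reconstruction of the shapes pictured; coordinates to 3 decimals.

solid 
facet normal 0.053 -0.481 -0.875
outer loop
vertex 0.524 -2.723 2.611
vertex -0.19 -2.813 2.617
vertex 0.096 -2.227 2.312
endloop
endfacet
facet normal 0.717 0.687 0.113
outer loop
vertex 0.524 -2.723 2.611
vertex 0.096 -2.227 2.312
vertex -0.27 -2.107 3.903
endloop
endfacet
facet normal 0.054 -0.482 -0.875
outer loop
vertex 0.096 -2.227 2.312
vertex -0.19 -2.813 2.617
vertex -0.619 -2.318 2.318
endloop
endfacet
facet normal -0.126 0.987 -0.103
outer loop
vertex 0.096 -2.227 2.312
vertex -0.619 -2.318 2.318
vertex -0.27 -2.107 3.903
endloop
endfacet
facet normal 0.054 -0.482 -0.875
outer loop
vertex -0.619 -2.318 2.318
vertex -0.19 -2.813 2.617
vertex -0.905 -2.904 2.623
endloop
endfacet
facet normal -0.864 0.487 0.125
outer loop
vertex -0.619 -2.318 2.318
vertex -0.905 -2.904 2.623
vertex -0.27 -2.107 3.903
endloop
endfacet
facet normal 0.054 -0.480 -0.876
outer loop
vertex -0.905 -2.904 2.623
vertex -0.19 -2.813 2.617
vertex -0.477 -3.4 2.921
endloop
endfacet
facet normal -0.759 -0.312 0.571
outer loop
vertex -0.905 -2.904 2.623
vertex -0.477 -3.4 2.921
vertex -0.27 -2.107 3.903
endloop
endfacet
facet normal 0.055 -0.480 -0.875
outer loop
vertex -0.477 -3.4 2.921
vertex -0.19 -2.813 2.617
vertex 0.238 -3.309 2.916
endloop
endfacet
facet normal 0.083 -0.611 0.787
outer loop
vertex -0.477 -3.4 2.921
vertex 0.238 -3.309 2.916
vertex -0.27 -2.107 3.903
endloop
endfacet
facet normal 0.053 -0.481 -0.875
outer loop
vertex 0.238 -3.309 2.916
vertex -0.19 -2.813 2.617
vertex 0.524 -2.723 2.611
endloop
endfacet
facet normal 0.822 -0.111 0.558
outer loop
vertex 0.238 -3.309 2.916
vertex 0.524 -2.723 2.611
vertex -0.27 -2.107 3.903
endloop
endfacet
facet normal 0.271 -0.183 0.945
outer loop
vertex -2.219 -1.686 -2.681
vertex -3.232 -2.259 -2.501
vertex -2.285 -2.844 -2.886
endloop
endfacet
facet normal 0.843 -0.140 0.520
outer loop
vertex -2.219 -1.686 -2.681
vertex -2.285 -2.844 -2.886
vertex -1.706 -2.145 -3.636
endloop
endfacet
facet normal 0.839 0.502 0.209
outer loop
vertex -2.219 -1.686 -2.681
vertex -1.706 -2.145 -3.636
vertex -2.295 -1.128 -3.715
endloop
endfacet
facet normal 0.265 0.857 0.443
outer loop
vertex -2.219 -1.686 -2.681
vertex -2.295 -1.128 -3.715
vertex -3.238 -1.199 -3.013
endloop
endfacet
facet normal -0.085 0.433 0.897
outer loop
vertex -2.219 -1.686 -2.681
vertex -3.238 -1.199 -3.013
vertex -3.232 -2.259 -2.501
endloop
endfacet
facet normal 0.774 -0.633 0.008
outer loop
vertex -1.706 -2.145 -3.636
vertex -2.285 -2.844 -2.886
vertex -2.402 -3.001 -4.047
endloop
endfacet
facet normal -0.151 -0.702 0.696
outer loop
vertex -2.285 -2.844 -2.886
vertex -3.232 -2.259 -2.501
vertex -3.345 -3.072 -3.345
endloop
endfacet
facet normal -0.728 0.295 0.619
outer loop
vertex -3.232 -2.259 -2.501
vertex -3.238 -1.199 -3.013
vertex -3.934 -2.055 -3.424
endloop
endfacet
facet normal -0.160 0.980 -0.116
outer loop
vertex -3.238 -1.199 -3.013
vertex -2.295 -1.128 -3.715
vertex -3.355 -1.356 -4.174
endloop
endfacet
facet normal 0.768 0.407 -0.494
outer loop
vertex -2.295 -1.128 -3.715
vertex -1.706 -2.145 -3.636
vertex -2.408 -1.941 -4.559
endloop
endfacet
facet normal -0.265 -0.857 -0.443
outer loop
vertex -3.421 -2.514 -4.379
vertex -2.402 -3.001 -4.047
vertex -3.345 -3.072 -3.345
endloop
endfacet
facet normal -0.839 -0.502 -0.209
outer loop
vertex -3.421 -2.514 -4.379
vertex -3.345 -3.072 -3.345
vertex -3.934 -2.055 -3.424
endloop
endfacet
facet normal -0.843 0.140 -0.520
outer loop
vertex -3.421 -2.514 -4.379
vertex -3.934 -2.055 -3.424
vertex -3.355 -1.356 -4.174
endloop
endfacet
facet normal -0.271 0.183 -0.945
outer loop
vertex -3.421 -2.514 -4.379
vertex -3.355 -1.356 -4.174
vertex -2.408 -1.941 -4.559
endloop
endfacet
facet normal 0.085 -0.433 -0.897
outer loop
vertex -3.421 -2.514 -4.379
vertex -2.408 -1.941 -4.559
vertex -2.402 -3.001 -4.047
endloop
endfacet
facet normal 0.160 -0.980 0.116
outer loop
vertex -3.345 -3.072 -3.345
vertex -2.402 -3.001 -4.047
vertex -2.285 -2.844 -2.886
endloop
endfacet
facet normal -0.768 -0.407 0.494
outer loop
vertex -3.934 -2.055 -3.424
vertex -3.345 -3.072 -3.345
vertex -3.232 -2.259 -2.501
endloop
endfacet
facet normal -0.774 0.633 -0.008
outer loop
vertex -3.355 -1.356 -4.174
vertex -3.934 -2.055 -3.424
vertex -3.238 -1.199 -3.013
endloop
endfacet
facet normal 0.151 0.702 -0.696
outer loop
vertex -2.408 -1.941 -4.559
vertex -3.355 -1.356 -4.174
vertex -2.295 -1.128 -3.715
endloop
endfacet
facet normal 0.728 -0.295 -0.619
outer loop
vertex -2.402 -3.001 -4.047
vertex -2.408 -1.941 -4.559
vertex -1.706 -2.145 -3.636
endloop
endfacet
facet normal -0.411 0.408 -0.816
outer loop
vertex -2.033 0.291 1.909
vertex -1.895 1.663 2.525
vertex -1.298 0.367 1.577
endloop
endfacet
facet normal -0.091 -0.908 -0.409
outer loop
vertex -0.625 -0.303 2.915
vertex -2.033 0.291 1.909
vertex -1.298 0.367 1.577
endloop
endfacet
facet normal -0.409 0.408 -0.816
outer loop
vertex -1.298 0.367 1.577
vertex -1.895 1.663 2.525
vertex -1.16 1.738 2.194
endloop
endfacet
facet normal 0.907 0.093 -0.410
outer loop
vertex -1.16 1.738 2.194
vertex -0.625 -0.303 2.915
vertex -1.298 0.367 1.577
endloop
endfacet
facet normal -0.907 -0.093 0.410
outer loop
vertex -2.033 0.291 1.909
vertex -1.222 0.993 3.863
vertex -1.895 1.663 2.525
endloop
endfacet
facet normal -0.091 -0.908 -0.408
outer loop
vertex -1.36 -0.378 3.246
vertex -2.033 0.291 1.909
vertex -0.625 -0.303 2.915
endloop
endfacet
facet normal -0.907 -0.093 0.410
outer loop
vertex -1.36 -0.378 3.246
vertex -1.222 0.993 3.863
vertex -2.033 0.291 1.909
endloop
endfacet
facet normal 0.091 0.908 0.409
outer loop
vertex -1.895 1.663 2.525
vertex -1.222 0.993 3.863
vertex -1.16 1.738 2.194
endloop
endfacet
facet normal 0.907 0.093 -0.410
outer loop
vertex -0.487 1.069 3.531
vertex -0.625 -0.303 2.915
vertex -1.16 1.738 2.194
endloop
endfacet
facet normal 0.091 0.908 0.409
outer loop
vertex -1.16 1.738 2.194
vertex -1.222 0.993 3.863
vertex -0.487 1.069 3.531
endloop
endfacet
facet normal 0.409 -0.408 0.816
outer loop
vertex -0.487 1.069 3.531
vertex -1.36 -0.378 3.246
vertex -0.625 -0.303 2.915
endloop
endfacet
facet normal 0.411 -0.408 0.815
outer loop
vertex -1.222 0.993 3.863
vertex -1.36 -0.378 3.246
vertex -0.487 1.069 3.531
endloop
endfacet

endsolid
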